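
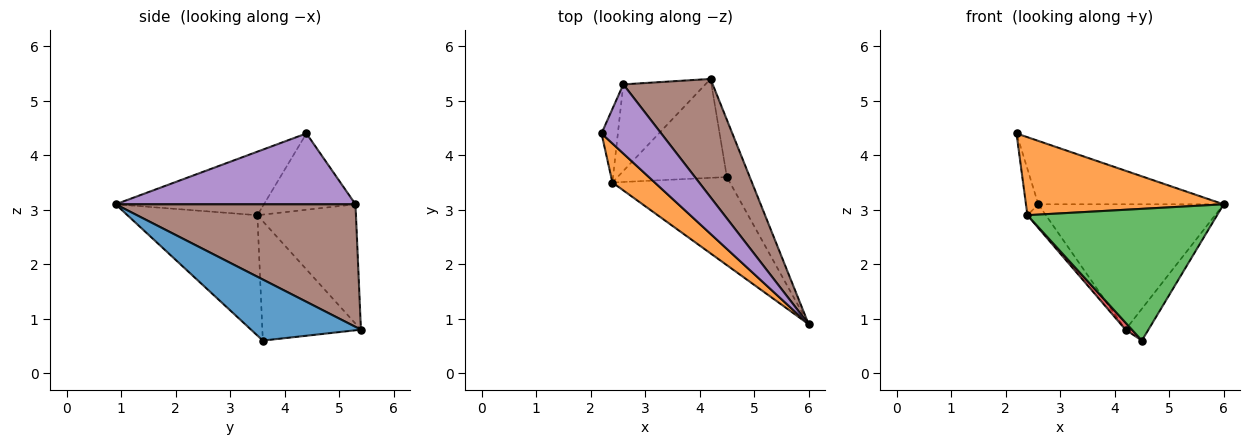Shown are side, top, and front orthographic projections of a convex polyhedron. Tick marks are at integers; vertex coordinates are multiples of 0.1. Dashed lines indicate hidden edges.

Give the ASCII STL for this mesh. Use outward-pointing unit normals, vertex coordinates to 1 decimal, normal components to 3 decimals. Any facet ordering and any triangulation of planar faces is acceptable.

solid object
 facet normal 0.919 0.191 -0.345
  outer loop
   vertex 4.5 3.6 0.6
   vertex 4.2 5.4 0.8
   vertex 6.0 0.9 3.1
  endloop
 endfacet
 facet normal -0.557 -0.743 0.371
  outer loop
   vertex 2.4 3.5 2.9
   vertex 6.0 0.9 3.1
   vertex 2.2 4.4 4.4
  endloop
 endfacet
 facet normal -0.495 -0.722 -0.483
  outer loop
   vertex 2.4 3.5 2.9
   vertex 4.5 3.6 0.6
   vertex 6.0 0.9 3.1
  endloop
 endfacet
 facet normal -0.737 -0.048 -0.675
  outer loop
   vertex 2.4 3.5 2.9
   vertex 4.2 5.4 0.8
   vertex 4.5 3.6 0.6
  endloop
 endfacet
 facet normal 0.658 0.509 0.555
  outer loop
   vertex 2.6 5.3 3.1
   vertex 2.2 4.4 4.4
   vertex 6.0 0.9 3.1
  endloop
 endfacet
 facet normal 0.685 0.530 0.500
  outer loop
   vertex 2.6 5.3 3.1
   vertex 6.0 0.9 3.1
   vertex 4.2 5.4 0.8
  endloop
 endfacet
 facet normal -0.969 0.131 -0.208
  outer loop
   vertex 2.6 5.3 3.1
   vertex 2.4 3.5 2.9
   vertex 2.2 4.4 4.4
  endloop
 endfacet
 facet normal -0.814 0.153 -0.560
  outer loop
   vertex 2.6 5.3 3.1
   vertex 4.2 5.4 0.8
   vertex 2.4 3.5 2.9
  endloop
 endfacet
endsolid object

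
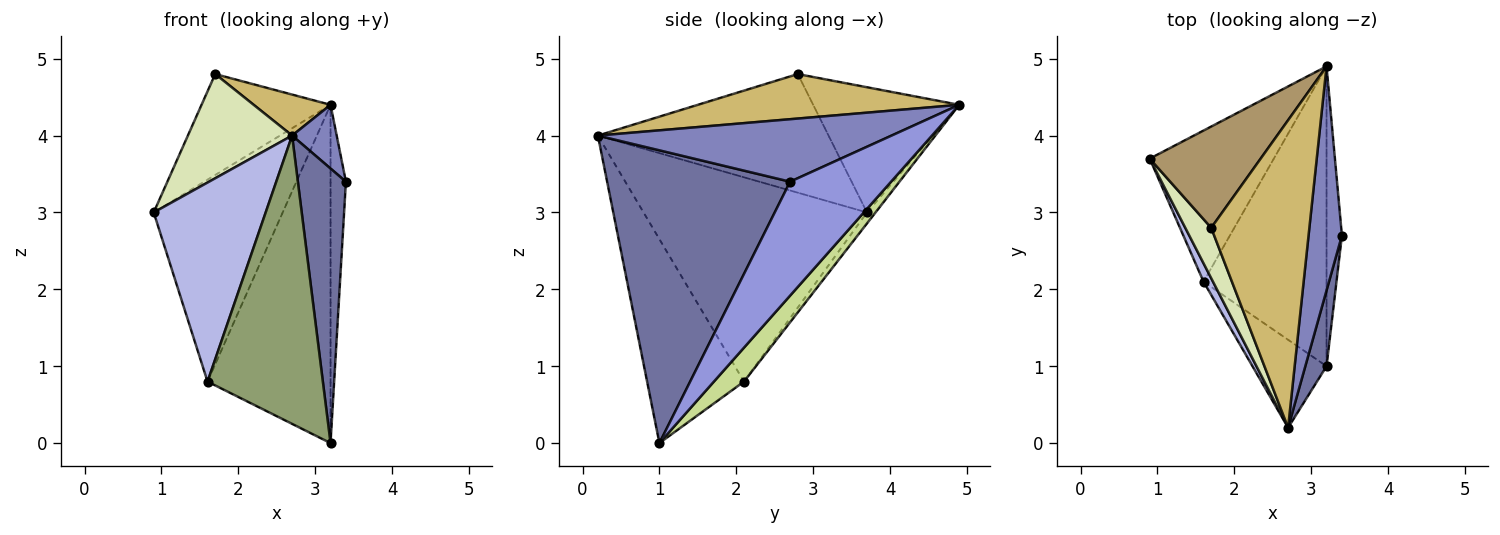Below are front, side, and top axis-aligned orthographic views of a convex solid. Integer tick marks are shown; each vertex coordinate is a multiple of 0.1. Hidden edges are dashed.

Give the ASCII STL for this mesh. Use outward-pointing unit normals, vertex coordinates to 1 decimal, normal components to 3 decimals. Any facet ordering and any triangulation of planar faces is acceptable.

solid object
 facet normal 0.965 -0.253 0.070
  outer loop
   vertex 3.2 1.0 0.0
   vertex 3.4 2.7 3.4
   vertex 2.7 0.2 4.0
  endloop
 endfacet
 facet normal 0.874 -0.133 0.467
  outer loop
   vertex 3.2 4.9 4.4
   vertex 2.7 0.2 4.0
   vertex 3.4 2.7 3.4
  endloop
 endfacet
 facet normal 0.980 0.149 -0.132
  outer loop
   vertex 3.2 4.9 4.4
   vertex 3.4 2.7 3.4
   vertex 3.2 1.0 0.0
  endloop
 endfacet
 facet normal -0.893 -0.448 0.041
  outer loop
   vertex 1.6 2.1 0.8
   vertex 2.7 0.2 4.0
   vertex 0.9 3.7 3.0
  endloop
 endfacet
 facet normal -0.626 -0.746 -0.227
  outer loop
   vertex 1.6 2.1 0.8
   vertex 3.2 1.0 0.0
   vertex 2.7 0.2 4.0
  endloop
 endfacet
 facet normal -0.053 0.800 -0.598
  outer loop
   vertex 1.6 2.1 0.8
   vertex 0.9 3.7 3.0
   vertex 3.2 4.9 4.4
  endloop
 endfacet
 facet normal 0.180 0.736 -0.652
  outer loop
   vertex 1.6 2.1 0.8
   vertex 3.2 4.9 4.4
   vertex 3.2 1.0 0.0
  endloop
 endfacet
 facet normal -0.894 -0.404 0.195
  outer loop
   vertex 1.7 2.8 4.8
   vertex 0.9 3.7 3.0
   vertex 2.7 0.2 4.0
  endloop
 endfacet
 facet normal -0.624 0.551 0.553
  outer loop
   vertex 1.7 2.8 4.8
   vertex 3.2 4.9 4.4
   vertex 0.9 3.7 3.0
  endloop
 endfacet
 facet normal 0.410 -0.121 0.904
  outer loop
   vertex 1.7 2.8 4.8
   vertex 2.7 0.2 4.0
   vertex 3.2 4.9 4.4
  endloop
 endfacet
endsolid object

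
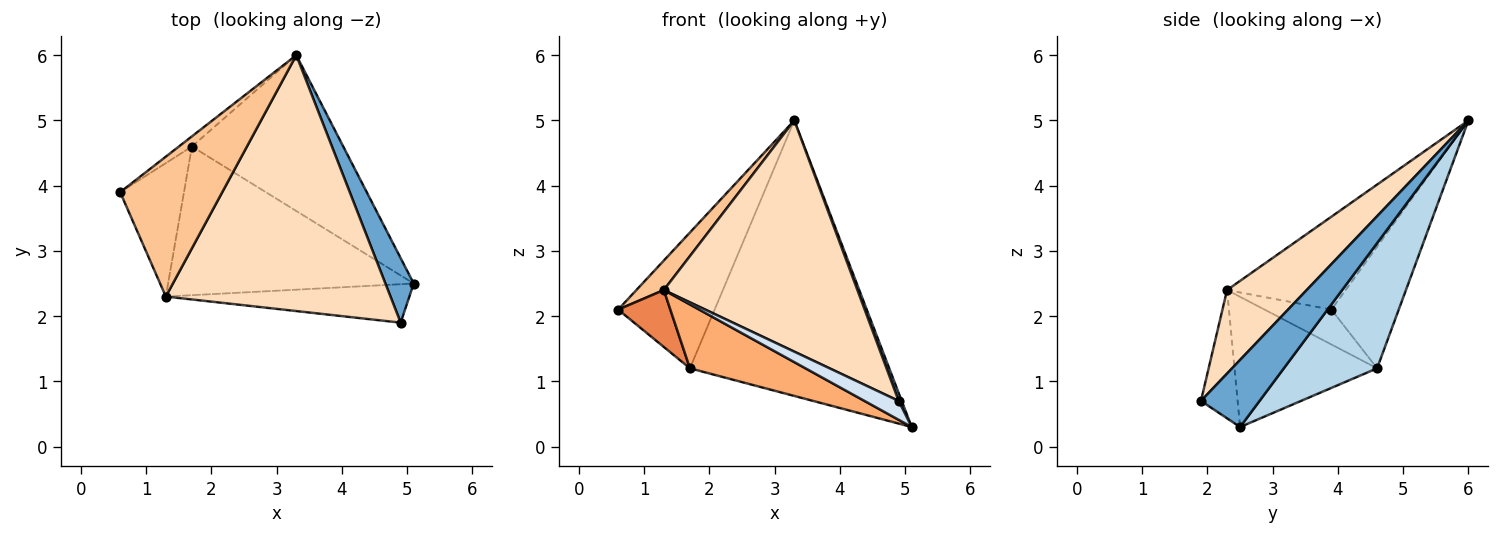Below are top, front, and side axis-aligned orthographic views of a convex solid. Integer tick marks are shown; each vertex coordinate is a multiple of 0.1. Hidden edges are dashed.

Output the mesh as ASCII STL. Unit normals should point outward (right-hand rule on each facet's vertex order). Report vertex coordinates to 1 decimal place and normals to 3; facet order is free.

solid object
 facet normal 0.920 -0.048 0.388
  outer loop
   vertex 4.9 1.9 0.7
   vertex 5.1 2.5 0.3
   vertex 3.3 6.0 5.0
  endloop
 endfacet
 facet normal -0.571 0.819 -0.061
  outer loop
   vertex 1.7 4.6 1.2
   vertex 0.6 3.9 2.1
   vertex 3.3 6.0 5.0
  endloop
 endfacet
 facet normal 0.377 0.806 -0.456
  outer loop
   vertex 1.7 4.6 1.2
   vertex 3.3 6.0 5.0
   vertex 5.1 2.5 0.3
  endloop
 endfacet
 facet normal -0.427 -0.398 -0.811
  outer loop
   vertex 1.3 2.3 2.4
   vertex 5.1 2.5 0.3
   vertex 4.9 1.9 0.7
  endloop
 endfacet
 facet normal -0.449 -0.351 -0.822
  outer loop
   vertex 1.3 2.3 2.4
   vertex 0.6 3.9 2.1
   vertex 1.7 4.6 1.2
  endloop
 endfacet
 facet normal -0.438 -0.355 -0.826
  outer loop
   vertex 1.3 2.3 2.4
   vertex 1.7 4.6 1.2
   vertex 5.1 2.5 0.3
  endloop
 endfacet
 facet normal -0.665 -0.154 0.731
  outer loop
   vertex 1.3 2.3 2.4
   vertex 3.3 6.0 5.0
   vertex 0.6 3.9 2.1
  endloop
 endfacet
 facet normal 0.266 -0.646 0.715
  outer loop
   vertex 1.3 2.3 2.4
   vertex 4.9 1.9 0.7
   vertex 3.3 6.0 5.0
  endloop
 endfacet
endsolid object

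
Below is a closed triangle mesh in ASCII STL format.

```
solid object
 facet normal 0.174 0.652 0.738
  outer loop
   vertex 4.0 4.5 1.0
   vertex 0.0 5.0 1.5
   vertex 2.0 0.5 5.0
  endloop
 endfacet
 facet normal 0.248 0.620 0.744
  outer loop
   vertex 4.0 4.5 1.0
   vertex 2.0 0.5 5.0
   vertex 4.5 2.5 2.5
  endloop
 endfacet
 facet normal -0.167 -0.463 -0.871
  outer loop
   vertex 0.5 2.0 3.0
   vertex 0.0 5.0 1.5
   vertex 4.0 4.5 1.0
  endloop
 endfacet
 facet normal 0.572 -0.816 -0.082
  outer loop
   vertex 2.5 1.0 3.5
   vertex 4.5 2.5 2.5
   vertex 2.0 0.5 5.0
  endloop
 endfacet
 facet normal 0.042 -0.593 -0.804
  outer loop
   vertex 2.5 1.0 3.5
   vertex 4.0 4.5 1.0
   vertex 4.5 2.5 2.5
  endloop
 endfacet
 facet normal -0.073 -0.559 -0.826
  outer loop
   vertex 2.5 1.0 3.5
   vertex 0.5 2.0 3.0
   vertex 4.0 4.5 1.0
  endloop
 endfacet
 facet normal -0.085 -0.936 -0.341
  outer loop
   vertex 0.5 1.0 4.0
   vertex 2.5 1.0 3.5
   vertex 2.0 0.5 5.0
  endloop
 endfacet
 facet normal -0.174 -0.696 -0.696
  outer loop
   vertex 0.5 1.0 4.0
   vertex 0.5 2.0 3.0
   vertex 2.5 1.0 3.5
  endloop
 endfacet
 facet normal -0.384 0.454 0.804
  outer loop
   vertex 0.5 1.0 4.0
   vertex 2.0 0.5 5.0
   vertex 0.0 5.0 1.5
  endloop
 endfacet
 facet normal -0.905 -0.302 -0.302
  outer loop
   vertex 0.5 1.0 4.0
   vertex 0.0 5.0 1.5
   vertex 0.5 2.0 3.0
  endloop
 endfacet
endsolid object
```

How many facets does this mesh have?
10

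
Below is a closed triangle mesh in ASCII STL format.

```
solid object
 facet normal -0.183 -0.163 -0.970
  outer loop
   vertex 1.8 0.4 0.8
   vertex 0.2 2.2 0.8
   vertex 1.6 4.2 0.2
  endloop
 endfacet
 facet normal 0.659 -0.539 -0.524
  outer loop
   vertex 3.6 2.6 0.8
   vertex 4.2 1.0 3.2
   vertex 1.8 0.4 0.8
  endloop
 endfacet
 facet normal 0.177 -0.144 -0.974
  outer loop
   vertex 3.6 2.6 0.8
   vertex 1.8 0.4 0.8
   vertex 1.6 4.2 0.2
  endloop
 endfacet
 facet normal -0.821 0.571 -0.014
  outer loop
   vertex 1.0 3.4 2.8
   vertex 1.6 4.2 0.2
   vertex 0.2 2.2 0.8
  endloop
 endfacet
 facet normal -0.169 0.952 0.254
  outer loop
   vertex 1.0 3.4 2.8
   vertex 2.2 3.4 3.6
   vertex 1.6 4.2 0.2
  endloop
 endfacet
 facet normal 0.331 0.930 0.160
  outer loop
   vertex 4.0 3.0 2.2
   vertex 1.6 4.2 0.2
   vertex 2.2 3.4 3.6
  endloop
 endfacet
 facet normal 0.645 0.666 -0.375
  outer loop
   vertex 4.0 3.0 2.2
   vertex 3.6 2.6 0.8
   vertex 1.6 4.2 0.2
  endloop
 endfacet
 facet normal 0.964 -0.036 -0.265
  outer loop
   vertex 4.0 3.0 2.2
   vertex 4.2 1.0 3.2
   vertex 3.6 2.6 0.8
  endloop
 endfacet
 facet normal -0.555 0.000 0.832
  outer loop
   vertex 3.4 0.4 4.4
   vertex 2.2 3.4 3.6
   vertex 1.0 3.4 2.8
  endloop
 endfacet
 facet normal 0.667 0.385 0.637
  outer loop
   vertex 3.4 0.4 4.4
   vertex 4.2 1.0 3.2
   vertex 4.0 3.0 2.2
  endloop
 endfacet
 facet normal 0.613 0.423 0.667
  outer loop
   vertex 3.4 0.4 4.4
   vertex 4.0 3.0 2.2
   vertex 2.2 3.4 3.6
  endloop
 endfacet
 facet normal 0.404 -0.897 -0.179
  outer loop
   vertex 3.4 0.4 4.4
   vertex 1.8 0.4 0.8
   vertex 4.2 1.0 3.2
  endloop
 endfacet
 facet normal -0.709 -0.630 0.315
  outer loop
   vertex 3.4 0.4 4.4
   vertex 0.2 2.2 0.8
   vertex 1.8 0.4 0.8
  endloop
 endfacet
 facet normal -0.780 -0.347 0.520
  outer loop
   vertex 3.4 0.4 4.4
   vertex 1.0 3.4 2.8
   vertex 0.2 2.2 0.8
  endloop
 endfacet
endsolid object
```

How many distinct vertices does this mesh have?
9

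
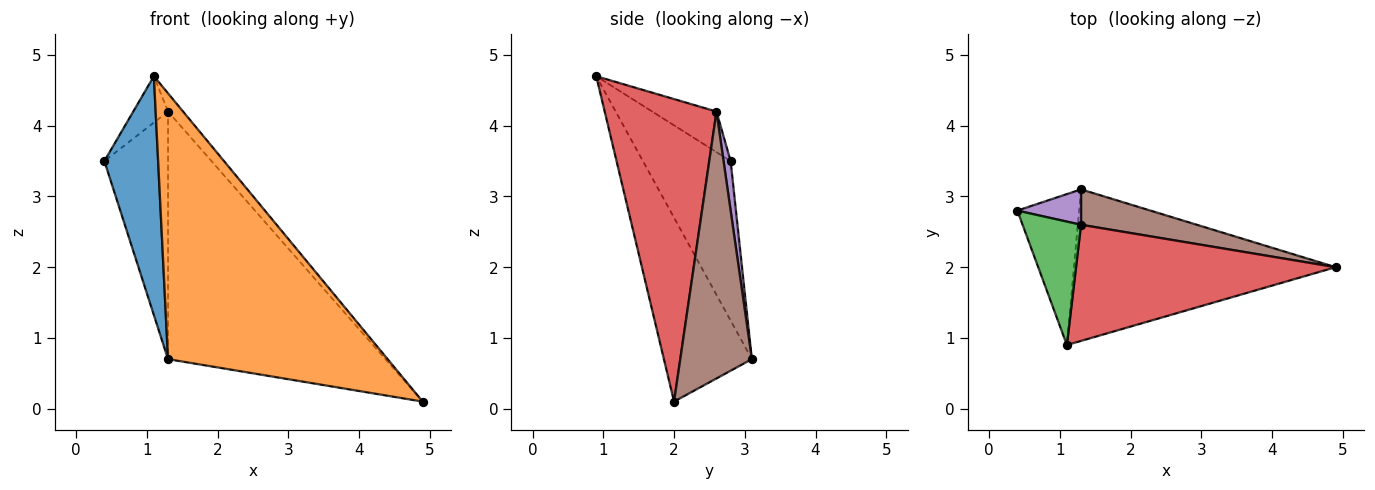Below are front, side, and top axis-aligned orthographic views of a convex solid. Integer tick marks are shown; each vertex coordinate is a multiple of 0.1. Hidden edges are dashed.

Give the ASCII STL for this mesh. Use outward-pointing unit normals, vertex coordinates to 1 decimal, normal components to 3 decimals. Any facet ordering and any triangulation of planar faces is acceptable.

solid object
 facet normal -0.810 -0.496 -0.313
  outer loop
   vertex 1.3 3.1 0.7
   vertex 1.1 0.9 4.7
   vertex 0.4 2.8 3.5
  endloop
 endfacet
 facet normal -0.329 -0.821 -0.468
  outer loop
   vertex 1.3 3.1 0.7
   vertex 4.9 2.0 0.1
   vertex 1.1 0.9 4.7
  endloop
 endfacet
 facet normal -0.545 0.295 0.785
  outer loop
   vertex 1.3 2.6 4.2
   vertex 0.4 2.8 3.5
   vertex 1.1 0.9 4.7
  endloop
 endfacet
 facet normal 0.755 0.102 0.648
  outer loop
   vertex 1.3 2.6 4.2
   vertex 1.1 0.9 4.7
   vertex 4.9 2.0 0.1
  endloop
 endfacet
 facet normal 0.109 0.984 0.141
  outer loop
   vertex 1.3 2.6 4.2
   vertex 1.3 3.1 0.7
   vertex 0.4 2.8 3.5
  endloop
 endfacet
 facet normal 0.310 0.941 0.134
  outer loop
   vertex 1.3 2.6 4.2
   vertex 4.9 2.0 0.1
   vertex 1.3 3.1 0.7
  endloop
 endfacet
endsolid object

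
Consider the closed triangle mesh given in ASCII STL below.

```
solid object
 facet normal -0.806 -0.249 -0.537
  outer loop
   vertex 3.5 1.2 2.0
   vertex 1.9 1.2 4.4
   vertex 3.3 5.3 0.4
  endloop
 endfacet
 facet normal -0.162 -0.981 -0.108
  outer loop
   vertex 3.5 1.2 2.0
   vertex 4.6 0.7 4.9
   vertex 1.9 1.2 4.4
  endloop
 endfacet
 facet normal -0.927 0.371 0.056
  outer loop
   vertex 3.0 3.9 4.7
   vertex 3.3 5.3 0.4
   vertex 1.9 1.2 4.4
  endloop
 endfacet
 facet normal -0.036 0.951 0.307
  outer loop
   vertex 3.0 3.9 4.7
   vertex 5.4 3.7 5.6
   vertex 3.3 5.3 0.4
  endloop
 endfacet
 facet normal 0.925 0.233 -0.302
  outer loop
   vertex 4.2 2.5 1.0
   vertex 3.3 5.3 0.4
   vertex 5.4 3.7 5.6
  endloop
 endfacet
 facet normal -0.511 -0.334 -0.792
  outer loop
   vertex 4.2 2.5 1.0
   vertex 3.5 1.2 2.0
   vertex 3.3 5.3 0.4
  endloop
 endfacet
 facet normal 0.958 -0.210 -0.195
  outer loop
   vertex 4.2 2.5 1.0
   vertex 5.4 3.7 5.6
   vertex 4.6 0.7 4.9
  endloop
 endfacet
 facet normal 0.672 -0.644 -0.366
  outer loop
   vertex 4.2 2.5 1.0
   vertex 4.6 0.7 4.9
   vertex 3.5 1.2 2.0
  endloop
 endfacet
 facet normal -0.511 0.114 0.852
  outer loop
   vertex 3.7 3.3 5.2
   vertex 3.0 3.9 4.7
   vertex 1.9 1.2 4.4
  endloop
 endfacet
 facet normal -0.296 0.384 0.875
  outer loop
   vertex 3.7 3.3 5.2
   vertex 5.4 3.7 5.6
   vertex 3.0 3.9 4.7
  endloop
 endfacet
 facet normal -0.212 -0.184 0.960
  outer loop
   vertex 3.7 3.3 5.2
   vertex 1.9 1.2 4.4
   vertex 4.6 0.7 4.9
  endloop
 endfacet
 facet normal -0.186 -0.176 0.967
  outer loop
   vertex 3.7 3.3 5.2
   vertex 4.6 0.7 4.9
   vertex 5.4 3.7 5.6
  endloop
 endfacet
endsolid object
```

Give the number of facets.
12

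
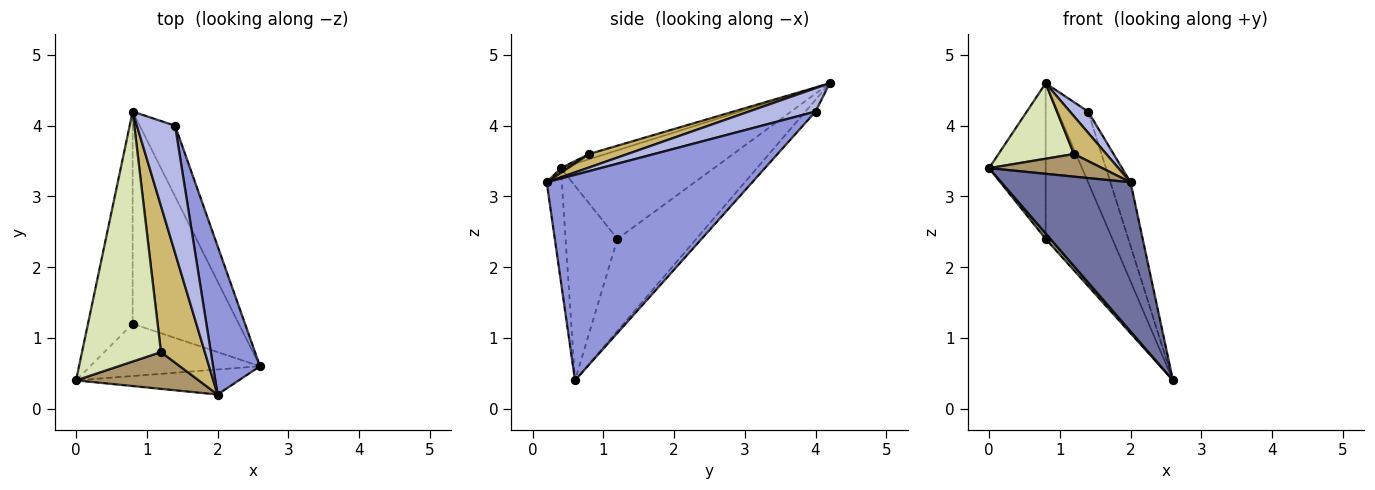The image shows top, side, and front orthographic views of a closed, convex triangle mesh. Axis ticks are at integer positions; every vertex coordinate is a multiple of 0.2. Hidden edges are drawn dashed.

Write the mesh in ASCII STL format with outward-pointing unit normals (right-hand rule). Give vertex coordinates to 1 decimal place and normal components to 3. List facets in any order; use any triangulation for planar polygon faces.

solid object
 facet normal -0.114 -0.980 -0.164
  outer loop
   vertex 2.0 0.2 3.2
   vertex 0.0 0.4 3.4
   vertex 2.6 0.6 0.4
  endloop
 endfacet
 facet normal -0.229 0.688 -0.688
  outer loop
   vertex 1.4 4.0 4.2
   vertex 2.6 0.6 0.4
   vertex 0.8 4.2 4.6
  endloop
 endfacet
 facet normal 0.971 0.095 0.222
  outer loop
   vertex 1.4 4.0 4.2
   vertex 2.0 0.2 3.2
   vertex 2.6 0.6 0.4
  endloop
 endfacet
 facet normal 0.516 -0.141 0.845
  outer loop
   vertex 1.4 4.0 4.2
   vertex 0.8 4.2 4.6
   vertex 2.0 0.2 3.2
  endloop
 endfacet
 facet normal -0.752 -0.068 -0.656
  outer loop
   vertex 0.8 1.2 2.4
   vertex 2.6 0.6 0.4
   vertex 0.0 0.4 3.4
  endloop
 endfacet
 facet normal -0.848 0.314 -0.428
  outer loop
   vertex 0.8 1.2 2.4
   vertex 0.0 0.4 3.4
   vertex 0.8 4.2 4.6
  endloop
 endfacet
 facet normal -0.573 0.485 -0.661
  outer loop
   vertex 0.8 1.2 2.4
   vertex 0.8 4.2 4.6
   vertex 2.6 0.6 0.4
  endloop
 endfacet
 facet normal -0.063 -0.288 0.955
  outer loop
   vertex 1.2 0.8 3.6
   vertex 0.8 4.2 4.6
   vertex 0.0 0.4 3.4
  endloop
 endfacet
 facet normal 0.033 -0.524 0.851
  outer loop
   vertex 1.2 0.8 3.6
   vertex 0.0 0.4 3.4
   vertex 2.0 0.2 3.2
  endloop
 endfacet
 facet normal 0.284 -0.240 0.928
  outer loop
   vertex 1.2 0.8 3.6
   vertex 2.0 0.2 3.2
   vertex 0.8 4.2 4.6
  endloop
 endfacet
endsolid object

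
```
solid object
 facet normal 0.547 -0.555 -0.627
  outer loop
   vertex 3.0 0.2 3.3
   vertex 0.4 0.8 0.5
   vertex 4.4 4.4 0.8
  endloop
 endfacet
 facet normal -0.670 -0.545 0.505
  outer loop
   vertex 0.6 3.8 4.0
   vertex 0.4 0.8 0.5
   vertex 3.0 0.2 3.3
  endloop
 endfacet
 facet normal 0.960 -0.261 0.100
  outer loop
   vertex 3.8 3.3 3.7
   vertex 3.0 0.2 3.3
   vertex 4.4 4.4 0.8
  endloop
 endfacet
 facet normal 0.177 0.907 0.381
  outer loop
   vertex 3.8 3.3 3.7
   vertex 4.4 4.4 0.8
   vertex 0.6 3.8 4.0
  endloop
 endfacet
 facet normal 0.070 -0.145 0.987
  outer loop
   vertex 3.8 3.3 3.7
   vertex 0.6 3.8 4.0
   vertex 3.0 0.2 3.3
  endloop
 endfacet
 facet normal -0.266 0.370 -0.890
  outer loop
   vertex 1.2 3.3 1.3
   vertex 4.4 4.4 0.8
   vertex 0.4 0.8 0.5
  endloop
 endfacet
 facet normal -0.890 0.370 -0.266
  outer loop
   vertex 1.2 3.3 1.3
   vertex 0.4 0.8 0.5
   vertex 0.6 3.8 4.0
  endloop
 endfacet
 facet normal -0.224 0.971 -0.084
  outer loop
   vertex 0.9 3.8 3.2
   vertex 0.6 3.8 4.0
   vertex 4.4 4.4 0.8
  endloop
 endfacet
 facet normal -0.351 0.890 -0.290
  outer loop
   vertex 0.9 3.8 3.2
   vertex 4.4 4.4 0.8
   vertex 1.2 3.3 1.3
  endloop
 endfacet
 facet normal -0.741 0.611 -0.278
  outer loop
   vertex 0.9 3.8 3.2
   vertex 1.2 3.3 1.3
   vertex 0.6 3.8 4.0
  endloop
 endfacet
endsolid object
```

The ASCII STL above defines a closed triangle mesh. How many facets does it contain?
10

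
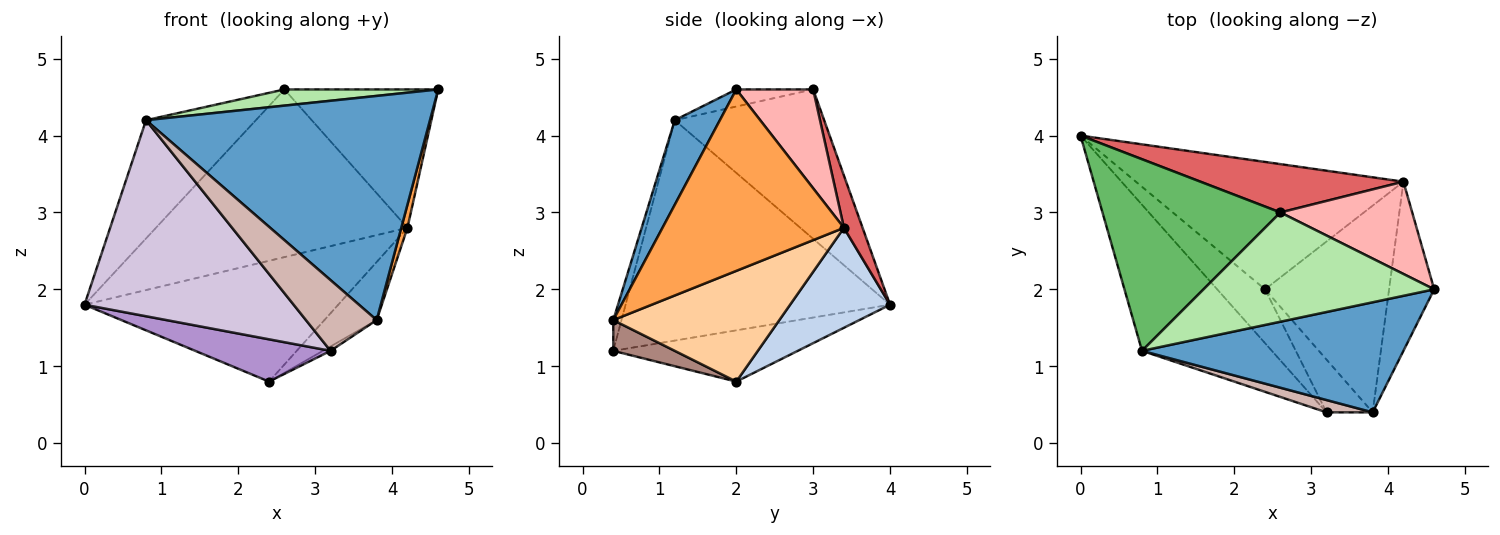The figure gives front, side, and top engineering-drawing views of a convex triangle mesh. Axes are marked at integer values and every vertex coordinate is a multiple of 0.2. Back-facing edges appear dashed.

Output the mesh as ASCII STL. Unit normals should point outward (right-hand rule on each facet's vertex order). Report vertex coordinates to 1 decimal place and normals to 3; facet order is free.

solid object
 facet normal 0.141 -0.889 0.436
  outer loop
   vertex 0.8 1.2 4.2
   vertex 3.8 0.4 1.6
   vertex 4.6 2.0 4.6
  endloop
 endfacet
 facet normal 0.262 0.664 -0.700
  outer loop
   vertex 4.2 3.4 2.8
   vertex 2.4 2.0 0.8
   vertex 0.0 4.0 1.8
  endloop
 endfacet
 facet normal 0.970 -0.033 -0.241
  outer loop
   vertex 4.2 3.4 2.8
   vertex 4.6 2.0 4.6
   vertex 3.8 0.4 1.6
  endloop
 endfacet
 facet normal 0.652 0.205 -0.730
  outer loop
   vertex 4.2 3.4 2.8
   vertex 3.8 0.4 1.6
   vertex 2.4 2.0 0.8
  endloop
 endfacet
 facet normal -0.581 0.427 0.692
  outer loop
   vertex 2.6 3.0 4.6
   vertex 0.0 4.0 1.8
   vertex 0.8 1.2 4.2
  endloop
 endfacet
 facet normal -0.073 -0.146 0.987
  outer loop
   vertex 2.6 3.0 4.6
   vertex 0.8 1.2 4.2
   vertex 4.6 2.0 4.6
  endloop
 endfacet
 facet normal 0.071 0.958 0.276
  outer loop
   vertex 2.6 3.0 4.6
   vertex 4.2 3.4 2.8
   vertex 0.0 4.0 1.8
  endloop
 endfacet
 facet normal 0.384 0.768 0.512
  outer loop
   vertex 2.6 3.0 4.6
   vertex 4.6 2.0 4.6
   vertex 4.2 3.4 2.8
  endloop
 endfacet
 facet normal -0.644 -0.472 -0.601
  outer loop
   vertex 3.2 0.4 1.2
   vertex 0.0 4.0 1.8
   vertex 2.4 2.0 0.8
  endloop
 endfacet
 facet normal -0.712 -0.563 -0.420
  outer loop
   vertex 3.2 0.4 1.2
   vertex 0.8 1.2 4.2
   vertex 0.0 4.0 1.8
  endloop
 endfacet
 facet normal 0.553 0.069 -0.830
  outer loop
   vertex 3.2 0.4 1.2
   vertex 2.4 2.0 0.8
   vertex 3.8 0.4 1.6
  endloop
 endfacet
 facet normal -0.113 -0.979 0.170
  outer loop
   vertex 3.2 0.4 1.2
   vertex 3.8 0.4 1.6
   vertex 0.8 1.2 4.2
  endloop
 endfacet
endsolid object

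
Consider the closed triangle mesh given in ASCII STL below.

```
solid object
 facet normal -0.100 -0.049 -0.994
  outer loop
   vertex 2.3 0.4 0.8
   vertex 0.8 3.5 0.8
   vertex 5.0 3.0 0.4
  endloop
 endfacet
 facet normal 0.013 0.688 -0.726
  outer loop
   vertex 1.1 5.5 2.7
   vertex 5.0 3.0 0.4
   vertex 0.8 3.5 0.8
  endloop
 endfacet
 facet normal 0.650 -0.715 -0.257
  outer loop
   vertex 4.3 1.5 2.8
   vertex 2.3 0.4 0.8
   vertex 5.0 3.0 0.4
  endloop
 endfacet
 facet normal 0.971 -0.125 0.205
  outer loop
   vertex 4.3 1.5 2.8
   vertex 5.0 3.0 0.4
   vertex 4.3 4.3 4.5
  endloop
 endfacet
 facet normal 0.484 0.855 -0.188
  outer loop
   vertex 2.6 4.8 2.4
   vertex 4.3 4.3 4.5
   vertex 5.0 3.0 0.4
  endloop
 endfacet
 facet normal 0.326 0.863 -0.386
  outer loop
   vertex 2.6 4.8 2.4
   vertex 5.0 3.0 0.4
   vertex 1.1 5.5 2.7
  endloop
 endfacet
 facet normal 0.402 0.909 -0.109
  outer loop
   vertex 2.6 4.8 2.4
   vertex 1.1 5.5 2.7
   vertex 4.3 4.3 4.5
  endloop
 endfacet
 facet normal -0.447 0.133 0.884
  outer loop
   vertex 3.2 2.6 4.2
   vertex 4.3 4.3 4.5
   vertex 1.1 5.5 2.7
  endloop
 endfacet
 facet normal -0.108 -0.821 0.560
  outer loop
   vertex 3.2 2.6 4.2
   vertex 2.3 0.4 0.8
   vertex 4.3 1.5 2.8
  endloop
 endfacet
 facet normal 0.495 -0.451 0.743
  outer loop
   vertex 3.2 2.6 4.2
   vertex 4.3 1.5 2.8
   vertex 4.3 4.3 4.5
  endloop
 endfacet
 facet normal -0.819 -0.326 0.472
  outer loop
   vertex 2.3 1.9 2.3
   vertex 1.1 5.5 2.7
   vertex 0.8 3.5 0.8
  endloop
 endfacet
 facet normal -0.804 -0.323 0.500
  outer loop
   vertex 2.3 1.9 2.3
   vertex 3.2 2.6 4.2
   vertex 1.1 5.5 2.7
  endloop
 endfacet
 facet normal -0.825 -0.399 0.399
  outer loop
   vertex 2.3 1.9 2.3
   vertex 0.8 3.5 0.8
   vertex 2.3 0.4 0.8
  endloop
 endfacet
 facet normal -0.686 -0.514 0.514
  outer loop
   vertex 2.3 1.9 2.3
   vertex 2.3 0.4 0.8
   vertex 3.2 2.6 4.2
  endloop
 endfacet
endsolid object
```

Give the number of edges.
21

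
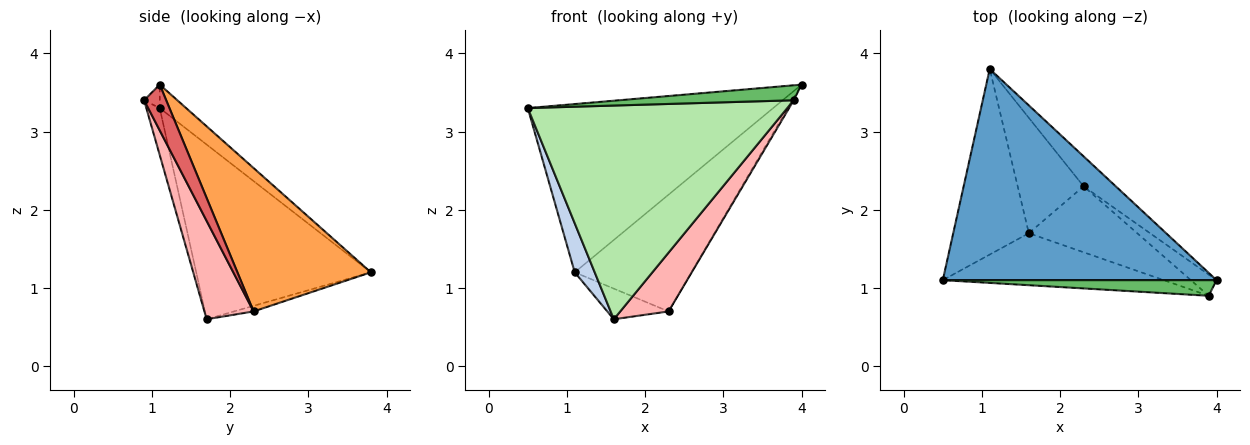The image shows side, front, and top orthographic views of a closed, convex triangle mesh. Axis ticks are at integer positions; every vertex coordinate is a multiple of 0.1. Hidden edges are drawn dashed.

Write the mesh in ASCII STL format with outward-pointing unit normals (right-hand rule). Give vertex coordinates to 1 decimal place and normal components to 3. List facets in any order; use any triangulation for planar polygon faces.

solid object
 facet normal -0.067 0.622 0.780
  outer loop
   vertex 1.1 3.8 1.2
   vertex 0.5 1.1 3.3
   vertex 4.0 1.1 3.6
  endloop
 endfacet
 facet normal -0.913 -0.104 -0.395
  outer loop
   vertex 1.6 1.7 0.6
   vertex 0.5 1.1 3.3
   vertex 1.1 3.8 1.2
  endloop
 endfacet
 facet normal 0.742 0.649 -0.166
  outer loop
   vertex 2.3 2.3 0.7
   vertex 1.1 3.8 1.2
   vertex 4.0 1.1 3.6
  endloop
 endfacet
 facet normal -0.082 0.256 -0.963
  outer loop
   vertex 2.3 2.3 0.7
   vertex 1.6 1.7 0.6
   vertex 1.1 3.8 1.2
  endloop
 endfacet
 facet normal -0.062 -0.690 0.721
  outer loop
   vertex 3.9 0.9 3.4
   vertex 4.0 1.1 3.6
   vertex 0.5 1.1 3.3
  endloop
 endfacet
 facet normal -0.050 -0.970 -0.236
  outer loop
   vertex 3.9 0.9 3.4
   vertex 0.5 1.1 3.3
   vertex 1.6 1.7 0.6
  endloop
 endfacet
 facet normal 0.871 0.053 -0.489
  outer loop
   vertex 3.9 0.9 3.4
   vertex 2.3 2.3 0.7
   vertex 4.0 1.1 3.6
  endloop
 endfacet
 facet normal 0.561 -0.551 -0.618
  outer loop
   vertex 3.9 0.9 3.4
   vertex 1.6 1.7 0.6
   vertex 2.3 2.3 0.7
  endloop
 endfacet
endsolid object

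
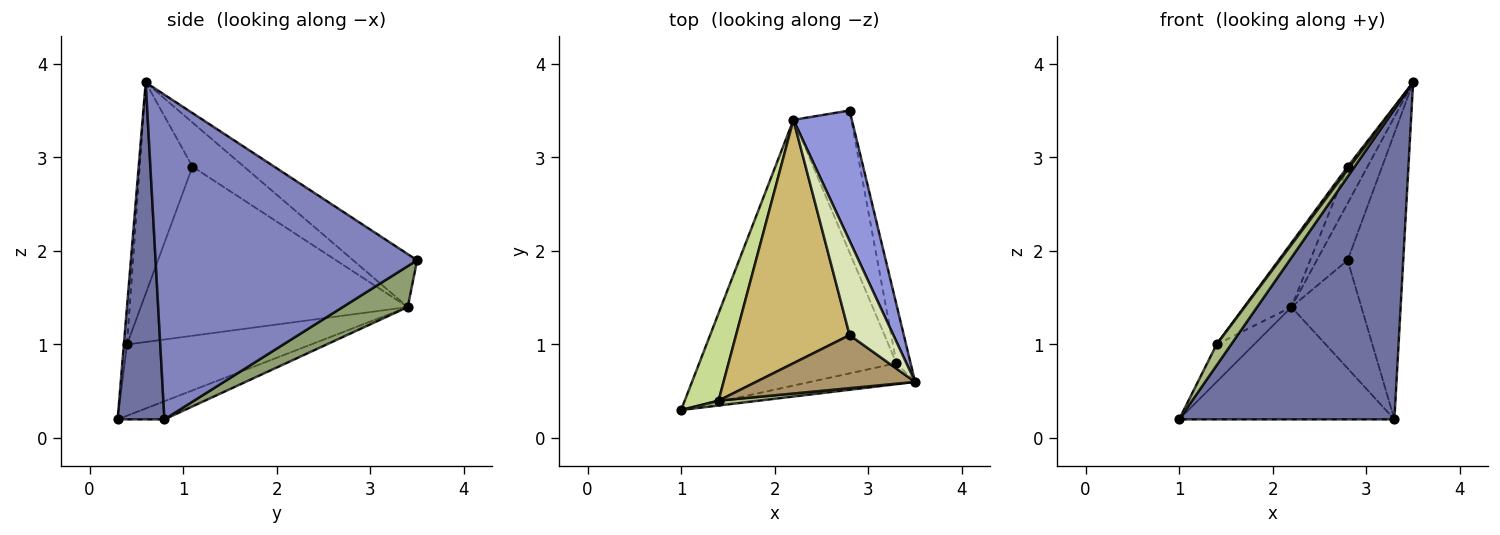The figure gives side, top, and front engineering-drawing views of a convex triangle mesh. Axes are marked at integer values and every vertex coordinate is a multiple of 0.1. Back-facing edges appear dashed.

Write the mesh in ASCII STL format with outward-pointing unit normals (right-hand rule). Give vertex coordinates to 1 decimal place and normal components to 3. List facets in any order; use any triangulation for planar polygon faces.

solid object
 facet normal 0.212 -0.975 -0.066
  outer loop
   vertex 3.3 0.8 0.2
   vertex 3.5 0.6 3.8
   vertex 1.0 0.3 0.2
  endloop
 endfacet
 facet normal 0.977 0.208 -0.043
  outer loop
   vertex 3.3 0.8 0.2
   vertex 2.8 3.5 1.9
   vertex 3.5 0.6 3.8
  endloop
 endfacet
 facet normal -0.639 0.308 0.705
  outer loop
   vertex 2.2 3.4 1.4
   vertex 3.5 0.6 3.8
   vertex 2.8 3.5 1.9
  endloop
 endfacet
 facet normal -0.084 0.388 -0.918
  outer loop
   vertex 2.2 3.4 1.4
   vertex 3.3 0.8 0.2
   vertex 1.0 0.3 0.2
  endloop
 endfacet
 facet normal 0.490 0.528 -0.694
  outer loop
   vertex 2.2 3.4 1.4
   vertex 2.8 3.5 1.9
   vertex 3.3 0.8 0.2
  endloop
 endfacet
 facet normal -0.204 -0.954 0.221
  outer loop
   vertex 1.4 0.4 1.0
   vertex 1.0 0.3 0.2
   vertex 3.5 0.6 3.8
  endloop
 endfacet
 facet normal -0.889 0.181 0.422
  outer loop
   vertex 1.4 0.4 1.0
   vertex 2.2 3.4 1.4
   vertex 1.0 0.3 0.2
  endloop
 endfacet
 facet normal -0.685 0.264 0.679
  outer loop
   vertex 2.8 1.1 2.9
   vertex 3.5 0.6 3.8
   vertex 2.2 3.4 1.4
  endloop
 endfacet
 facet normal -0.798 -0.035 0.601
  outer loop
   vertex 2.8 1.1 2.9
   vertex 1.4 0.4 1.0
   vertex 3.5 0.6 3.8
  endloop
 endfacet
 facet normal -0.821 0.145 0.552
  outer loop
   vertex 2.8 1.1 2.9
   vertex 2.2 3.4 1.4
   vertex 1.4 0.4 1.0
  endloop
 endfacet
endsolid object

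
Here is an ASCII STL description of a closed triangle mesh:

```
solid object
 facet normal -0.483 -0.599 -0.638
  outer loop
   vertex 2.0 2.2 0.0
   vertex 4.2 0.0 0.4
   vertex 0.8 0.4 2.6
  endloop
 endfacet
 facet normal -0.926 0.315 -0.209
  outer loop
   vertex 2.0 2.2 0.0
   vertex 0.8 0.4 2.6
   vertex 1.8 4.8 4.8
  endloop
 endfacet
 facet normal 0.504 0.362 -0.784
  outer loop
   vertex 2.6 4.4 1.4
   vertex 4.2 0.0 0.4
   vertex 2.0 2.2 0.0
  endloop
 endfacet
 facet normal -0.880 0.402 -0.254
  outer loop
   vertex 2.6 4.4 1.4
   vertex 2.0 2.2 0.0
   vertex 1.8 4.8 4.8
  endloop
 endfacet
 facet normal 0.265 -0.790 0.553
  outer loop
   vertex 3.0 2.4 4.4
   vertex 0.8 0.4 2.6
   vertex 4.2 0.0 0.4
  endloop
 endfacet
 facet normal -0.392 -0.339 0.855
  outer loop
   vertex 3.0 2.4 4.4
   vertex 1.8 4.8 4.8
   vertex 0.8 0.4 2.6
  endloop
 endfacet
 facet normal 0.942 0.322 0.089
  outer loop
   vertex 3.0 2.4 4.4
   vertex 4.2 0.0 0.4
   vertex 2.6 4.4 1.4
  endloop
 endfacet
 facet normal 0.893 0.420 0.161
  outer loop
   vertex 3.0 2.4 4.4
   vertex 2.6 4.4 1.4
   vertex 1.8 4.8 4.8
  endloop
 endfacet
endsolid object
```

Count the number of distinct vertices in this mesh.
6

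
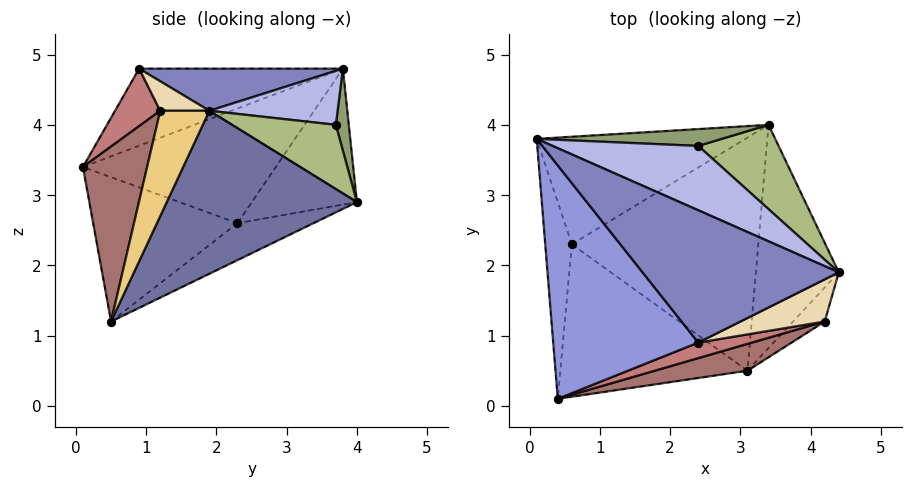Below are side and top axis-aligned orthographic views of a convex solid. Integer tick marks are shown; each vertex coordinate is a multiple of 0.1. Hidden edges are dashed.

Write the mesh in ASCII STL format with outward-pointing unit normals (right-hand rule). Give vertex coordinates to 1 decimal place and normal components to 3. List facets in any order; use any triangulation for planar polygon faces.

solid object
 facet normal 0.882 0.142 -0.449
  outer loop
   vertex 3.4 4.0 2.9
   vertex 4.4 1.9 4.2
   vertex 3.1 0.5 1.2
  endloop
 endfacet
 facet normal 0.207 0.164 0.964
  outer loop
   vertex 2.4 0.9 4.8
   vertex 4.4 1.9 4.2
   vertex 0.1 3.8 4.8
  endloop
 endfacet
 facet normal -0.440 -0.349 0.828
  outer loop
   vertex 2.4 0.9 4.8
   vertex 0.1 3.8 4.8
   vertex 0.4 0.1 3.4
  endloop
 endfacet
 facet normal 0.312 0.440 0.842
  outer loop
   vertex 2.4 3.7 4.0
   vertex 0.1 3.8 4.8
   vertex 4.4 1.9 4.2
  endloop
 endfacet
 facet normal 0.181 0.895 0.409
  outer loop
   vertex 2.4 3.7 4.0
   vertex 3.4 4.0 2.9
   vertex 0.1 3.8 4.8
  endloop
 endfacet
 facet normal 0.492 0.615 0.615
  outer loop
   vertex 2.4 3.7 4.0
   vertex 4.4 1.9 4.2
   vertex 3.4 4.0 2.9
  endloop
 endfacet
 facet normal -0.377 0.723 -0.579
  outer loop
   vertex 0.6 2.3 2.6
   vertex 0.1 3.8 4.8
   vertex 3.4 4.0 2.9
  endloop
 endfacet
 facet normal -0.174 0.442 -0.880
  outer loop
   vertex 0.6 2.3 2.6
   vertex 3.4 4.0 2.9
   vertex 3.1 0.5 1.2
  endloop
 endfacet
 facet normal -0.974 0.006 -0.226
  outer loop
   vertex 0.6 2.3 2.6
   vertex 0.4 0.1 3.4
   vertex 0.1 3.8 4.8
  endloop
 endfacet
 facet normal -0.595 -0.226 -0.771
  outer loop
   vertex 0.6 2.3 2.6
   vertex 3.1 0.5 1.2
   vertex 0.4 0.1 3.4
  endloop
 endfacet
 facet normal 0.924 -0.264 -0.277
  outer loop
   vertex 4.2 1.2 4.2
   vertex 3.1 0.5 1.2
   vertex 4.4 1.9 4.2
  endloop
 endfacet
 facet normal 0.329 -0.094 0.940
  outer loop
   vertex 4.2 1.2 4.2
   vertex 4.4 1.9 4.2
   vertex 2.4 0.9 4.8
  endloop
 endfacet
 facet normal 0.250 -0.959 0.132
  outer loop
   vertex 4.2 1.2 4.2
   vertex 0.4 0.1 3.4
   vertex 3.1 0.5 1.2
  endloop
 endfacet
 facet normal 0.230 -0.949 0.214
  outer loop
   vertex 4.2 1.2 4.2
   vertex 2.4 0.9 4.8
   vertex 0.4 0.1 3.4
  endloop
 endfacet
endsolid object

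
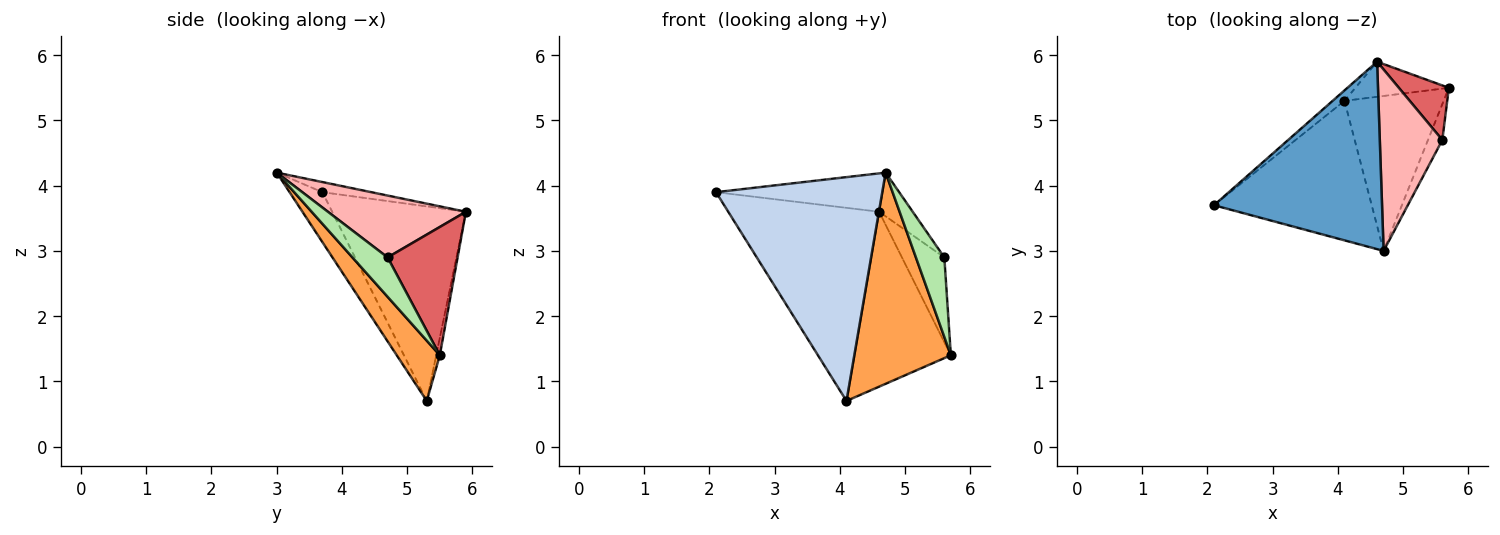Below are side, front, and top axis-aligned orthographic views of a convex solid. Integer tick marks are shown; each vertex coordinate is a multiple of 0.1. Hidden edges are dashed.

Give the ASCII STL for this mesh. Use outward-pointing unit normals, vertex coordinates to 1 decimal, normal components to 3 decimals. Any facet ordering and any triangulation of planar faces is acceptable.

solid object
 facet normal -0.059 0.200 0.978
  outer loop
   vertex 4.6 5.9 3.6
   vertex 2.1 3.7 3.9
   vertex 4.7 3.0 4.2
  endloop
 endfacet
 facet normal -0.165 -0.837 -0.522
  outer loop
   vertex 4.1 5.3 0.7
   vertex 4.7 3.0 4.2
   vertex 2.1 3.7 3.9
  endloop
 endfacet
 facet normal 0.338 -0.759 -0.557
  outer loop
   vertex 4.1 5.3 0.7
   vertex 5.7 5.5 1.4
   vertex 4.7 3.0 4.2
  endloop
 endfacet
 facet normal -0.663 0.748 -0.040
  outer loop
   vertex 4.1 5.3 0.7
   vertex 2.1 3.7 3.9
   vertex 4.6 5.9 3.6
  endloop
 endfacet
 facet normal -0.037 0.980 -0.196
  outer loop
   vertex 4.1 5.3 0.7
   vertex 4.6 5.9 3.6
   vertex 5.7 5.5 1.4
  endloop
 endfacet
 facet normal 0.748 -0.605 -0.273
  outer loop
   vertex 5.6 4.7 2.9
   vertex 4.7 3.0 4.2
   vertex 5.7 5.5 1.4
  endloop
 endfacet
 facet normal 0.811 0.492 0.316
  outer loop
   vertex 5.6 4.7 2.9
   vertex 5.7 5.5 1.4
   vertex 4.6 5.9 3.6
  endloop
 endfacet
 facet normal 0.693 0.169 0.701
  outer loop
   vertex 5.6 4.7 2.9
   vertex 4.6 5.9 3.6
   vertex 4.7 3.0 4.2
  endloop
 endfacet
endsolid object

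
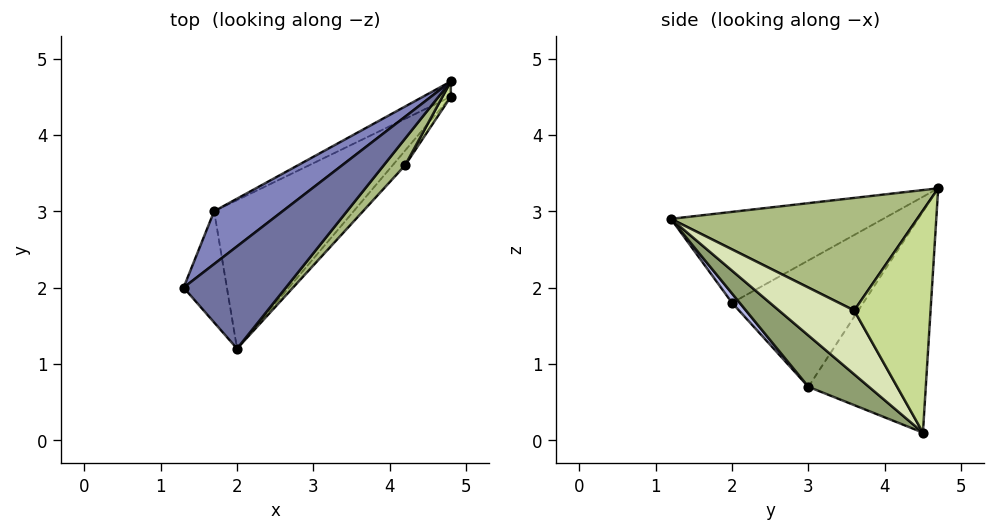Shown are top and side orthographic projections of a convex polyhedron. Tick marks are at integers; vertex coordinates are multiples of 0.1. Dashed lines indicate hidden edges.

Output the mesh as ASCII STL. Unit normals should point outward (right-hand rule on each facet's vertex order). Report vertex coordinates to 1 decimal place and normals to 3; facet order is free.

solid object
 facet normal -0.607 0.407 0.682
  outer loop
   vertex 2.0 1.2 2.9
   vertex 4.8 4.7 3.3
   vertex 1.3 2.0 1.8
  endloop
 endfacet
 facet normal -0.662 0.659 0.358
  outer loop
   vertex 1.7 3.0 0.7
   vertex 1.3 2.0 1.8
   vertex 4.8 4.7 3.3
  endloop
 endfacet
 facet normal -0.444 0.894 -0.056
  outer loop
   vertex 1.7 3.0 0.7
   vertex 4.8 4.7 3.3
   vertex 4.8 4.5 0.1
  endloop
 endfacet
 facet normal 0.138 -0.757 -0.638
  outer loop
   vertex 1.7 3.0 0.7
   vertex 2.0 1.2 2.9
   vertex 1.3 2.0 1.8
  endloop
 endfacet
 facet normal 0.234 -0.737 -0.635
  outer loop
   vertex 1.7 3.0 0.7
   vertex 4.8 4.5 0.1
   vertex 2.0 1.2 2.9
  endloop
 endfacet
 facet normal 0.764 -0.628 0.145
  outer loop
   vertex 4.2 3.6 1.7
   vertex 4.8 4.7 3.3
   vertex 2.0 1.2 2.9
  endloop
 endfacet
 facet normal 0.857 -0.514 0.032
  outer loop
   vertex 4.2 3.6 1.7
   vertex 4.8 4.5 0.1
   vertex 4.8 4.7 3.3
  endloop
 endfacet
 facet normal 0.695 -0.706 -0.136
  outer loop
   vertex 4.2 3.6 1.7
   vertex 2.0 1.2 2.9
   vertex 4.8 4.5 0.1
  endloop
 endfacet
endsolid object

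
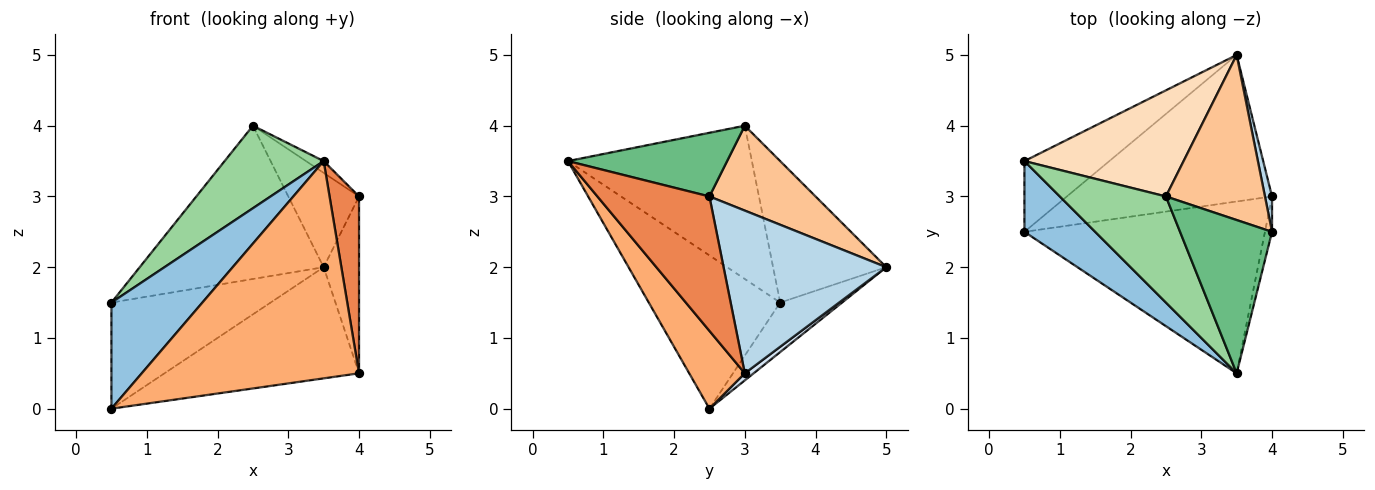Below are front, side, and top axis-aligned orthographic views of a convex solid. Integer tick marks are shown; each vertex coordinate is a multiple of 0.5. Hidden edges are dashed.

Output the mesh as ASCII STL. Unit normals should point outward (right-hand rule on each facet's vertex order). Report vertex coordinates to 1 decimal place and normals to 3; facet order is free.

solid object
 facet normal -0.308 0.792 -0.528
  outer loop
   vertex 0.5 2.5 0.0
   vertex 0.5 3.5 1.5
   vertex 3.5 5.0 2.0
  endloop
 endfacet
 facet normal -0.769 -0.532 0.355
  outer loop
   vertex 3.5 0.5 3.5
   vertex 0.5 3.5 1.5
   vertex 0.5 2.5 0.0
  endloop
 endfacet
 facet normal 0.976 0.212 0.042
  outer loop
   vertex 4.0 3.0 0.5
   vertex 3.5 5.0 2.0
   vertex 4.0 2.5 3.0
  endloop
 endfacet
 facet normal 0.027 0.604 -0.796
  outer loop
   vertex 4.0 3.0 0.5
   vertex 0.5 2.5 0.0
   vertex 3.5 5.0 2.0
  endloop
 endfacet
 facet normal 0.966 -0.254 -0.051
  outer loop
   vertex 4.0 3.0 0.5
   vertex 4.0 2.5 3.0
   vertex 3.5 0.5 3.5
  endloop
 endfacet
 facet normal 0.197 -0.769 -0.608
  outer loop
   vertex 4.0 3.0 0.5
   vertex 3.5 0.5 3.5
   vertex 0.5 2.5 0.0
  endloop
 endfacet
 facet normal 0.597 0.398 0.697
  outer loop
   vertex 2.5 3.0 4.0
   vertex 4.0 2.5 3.0
   vertex 3.5 5.0 2.0
  endloop
 endfacet
 facet normal -0.451 0.734 0.508
  outer loop
   vertex 2.5 3.0 4.0
   vertex 3.5 5.0 2.0
   vertex 0.5 3.5 1.5
  endloop
 endfacet
 facet normal 0.568 0.063 0.821
  outer loop
   vertex 2.5 3.0 4.0
   vertex 3.5 0.5 3.5
   vertex 4.0 2.5 3.0
  endloop
 endfacet
 facet normal -0.752 -0.405 0.520
  outer loop
   vertex 2.5 3.0 4.0
   vertex 0.5 3.5 1.5
   vertex 3.5 0.5 3.5
  endloop
 endfacet
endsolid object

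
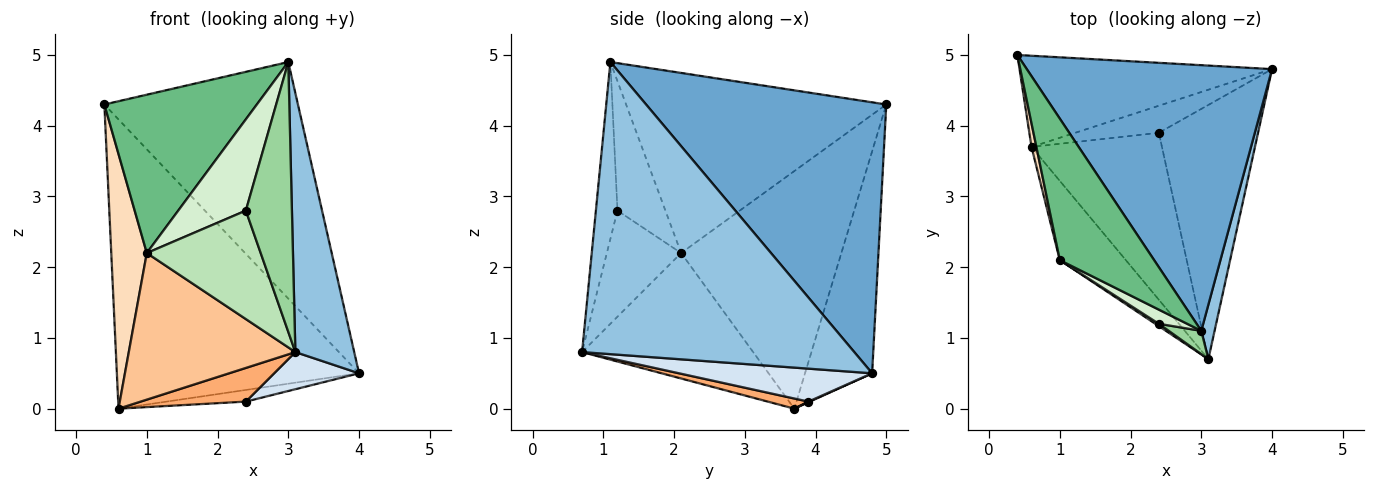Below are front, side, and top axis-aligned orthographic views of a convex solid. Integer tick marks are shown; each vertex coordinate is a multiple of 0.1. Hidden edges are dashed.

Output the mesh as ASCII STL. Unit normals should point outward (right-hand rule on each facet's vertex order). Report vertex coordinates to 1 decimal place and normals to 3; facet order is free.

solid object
 facet normal 0.636 0.513 0.576
  outer loop
   vertex 3.0 1.1 4.9
   vertex 4.0 4.8 0.5
   vertex 0.4 5.0 4.3
  endloop
 endfacet
 facet normal 0.976 -0.211 0.044
  outer loop
   vertex 3.0 1.1 4.9
   vertex 3.1 0.7 0.8
   vertex 4.0 4.8 0.5
  endloop
 endfacet
 facet normal -0.256 0.922 -0.291
  outer loop
   vertex 0.6 3.7 0.0
   vertex 0.4 5.0 4.3
   vertex 4.0 4.8 0.5
  endloop
 endfacet
 facet normal 0.312 -0.137 -0.940
  outer loop
   vertex 2.4 3.9 0.1
   vertex 4.0 4.8 0.5
   vertex 3.1 0.7 0.8
  endloop
 endfacet
 facet normal 0.007 0.396 -0.918
  outer loop
   vertex 2.4 3.9 0.1
   vertex 0.6 3.7 0.0
   vertex 4.0 4.8 0.5
  endloop
 endfacet
 facet normal 0.076 -0.197 -0.977
  outer loop
   vertex 2.4 3.9 0.1
   vertex 3.1 0.7 0.8
   vertex 0.6 3.7 0.0
  endloop
 endfacet
 facet normal -0.670 -0.653 -0.353
  outer loop
   vertex 1.0 2.1 2.2
   vertex 0.6 3.7 0.0
   vertex 3.1 0.7 0.8
  endloop
 endfacet
 facet normal -0.976 -0.216 0.020
  outer loop
   vertex 1.0 2.1 2.2
   vertex 0.4 5.0 4.3
   vertex 0.6 3.7 0.0
  endloop
 endfacet
 facet normal -0.786 -0.461 0.412
  outer loop
   vertex 1.0 2.1 2.2
   vertex 3.0 1.1 4.9
   vertex 0.4 5.0 4.3
  endloop
 endfacet
 facet normal -0.423 -0.903 0.078
  outer loop
   vertex 2.4 1.2 2.8
   vertex 3.1 0.7 0.8
   vertex 3.0 1.1 4.9
  endloop
 endfacet
 facet normal -0.546 -0.837 0.018
  outer loop
   vertex 2.4 1.2 2.8
   vertex 1.0 2.1 2.2
   vertex 3.1 0.7 0.8
  endloop
 endfacet
 facet normal -0.574 -0.809 0.125
  outer loop
   vertex 2.4 1.2 2.8
   vertex 3.0 1.1 4.9
   vertex 1.0 2.1 2.2
  endloop
 endfacet
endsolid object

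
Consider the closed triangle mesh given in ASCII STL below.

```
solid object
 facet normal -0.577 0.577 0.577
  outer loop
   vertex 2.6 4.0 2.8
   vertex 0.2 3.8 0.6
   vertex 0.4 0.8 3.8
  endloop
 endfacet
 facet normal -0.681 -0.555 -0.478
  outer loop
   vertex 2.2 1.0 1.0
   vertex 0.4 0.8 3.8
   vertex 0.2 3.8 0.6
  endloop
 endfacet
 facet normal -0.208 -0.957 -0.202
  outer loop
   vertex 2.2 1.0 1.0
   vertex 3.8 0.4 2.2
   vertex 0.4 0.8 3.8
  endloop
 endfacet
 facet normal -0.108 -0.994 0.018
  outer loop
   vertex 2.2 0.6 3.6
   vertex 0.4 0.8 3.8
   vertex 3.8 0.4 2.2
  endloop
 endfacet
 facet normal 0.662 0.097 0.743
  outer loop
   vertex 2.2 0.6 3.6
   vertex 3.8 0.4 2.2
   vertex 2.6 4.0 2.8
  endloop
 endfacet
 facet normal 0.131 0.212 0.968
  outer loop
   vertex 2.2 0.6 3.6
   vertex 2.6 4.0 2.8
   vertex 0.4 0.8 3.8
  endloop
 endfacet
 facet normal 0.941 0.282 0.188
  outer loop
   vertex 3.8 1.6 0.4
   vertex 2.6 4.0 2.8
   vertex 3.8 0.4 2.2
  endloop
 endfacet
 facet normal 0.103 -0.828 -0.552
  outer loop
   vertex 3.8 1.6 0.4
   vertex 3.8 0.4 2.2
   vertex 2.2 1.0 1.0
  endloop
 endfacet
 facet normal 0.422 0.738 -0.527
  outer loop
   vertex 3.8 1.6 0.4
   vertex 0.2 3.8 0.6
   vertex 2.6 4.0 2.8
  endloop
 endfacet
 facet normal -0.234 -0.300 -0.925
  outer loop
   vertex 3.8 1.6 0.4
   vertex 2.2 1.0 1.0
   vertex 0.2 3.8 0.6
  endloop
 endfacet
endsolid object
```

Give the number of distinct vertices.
7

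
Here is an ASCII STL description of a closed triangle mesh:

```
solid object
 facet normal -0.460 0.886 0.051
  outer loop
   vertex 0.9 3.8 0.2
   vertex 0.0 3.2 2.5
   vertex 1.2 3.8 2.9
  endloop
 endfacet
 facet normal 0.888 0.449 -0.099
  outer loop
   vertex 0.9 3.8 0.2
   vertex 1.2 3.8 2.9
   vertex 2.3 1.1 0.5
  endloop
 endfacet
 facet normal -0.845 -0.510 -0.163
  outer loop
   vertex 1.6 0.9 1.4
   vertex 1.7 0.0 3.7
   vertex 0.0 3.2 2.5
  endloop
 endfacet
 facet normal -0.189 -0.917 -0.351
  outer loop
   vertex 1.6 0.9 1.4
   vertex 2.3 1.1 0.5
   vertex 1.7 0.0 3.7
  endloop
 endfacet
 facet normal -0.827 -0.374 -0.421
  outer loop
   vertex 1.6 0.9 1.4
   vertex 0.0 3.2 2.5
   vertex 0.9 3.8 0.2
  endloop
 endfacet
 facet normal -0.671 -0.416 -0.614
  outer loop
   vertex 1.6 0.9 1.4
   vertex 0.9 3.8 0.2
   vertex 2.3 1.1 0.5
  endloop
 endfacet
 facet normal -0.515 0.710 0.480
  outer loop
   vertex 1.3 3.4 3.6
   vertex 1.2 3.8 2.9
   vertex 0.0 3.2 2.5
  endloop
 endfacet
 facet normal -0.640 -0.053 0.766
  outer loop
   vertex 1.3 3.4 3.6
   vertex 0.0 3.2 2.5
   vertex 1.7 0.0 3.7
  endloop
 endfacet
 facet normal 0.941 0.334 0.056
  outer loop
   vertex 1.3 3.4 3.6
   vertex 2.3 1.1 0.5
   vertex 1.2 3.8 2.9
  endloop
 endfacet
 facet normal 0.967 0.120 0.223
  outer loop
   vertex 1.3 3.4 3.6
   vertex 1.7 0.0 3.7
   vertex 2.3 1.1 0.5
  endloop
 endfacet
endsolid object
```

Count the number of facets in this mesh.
10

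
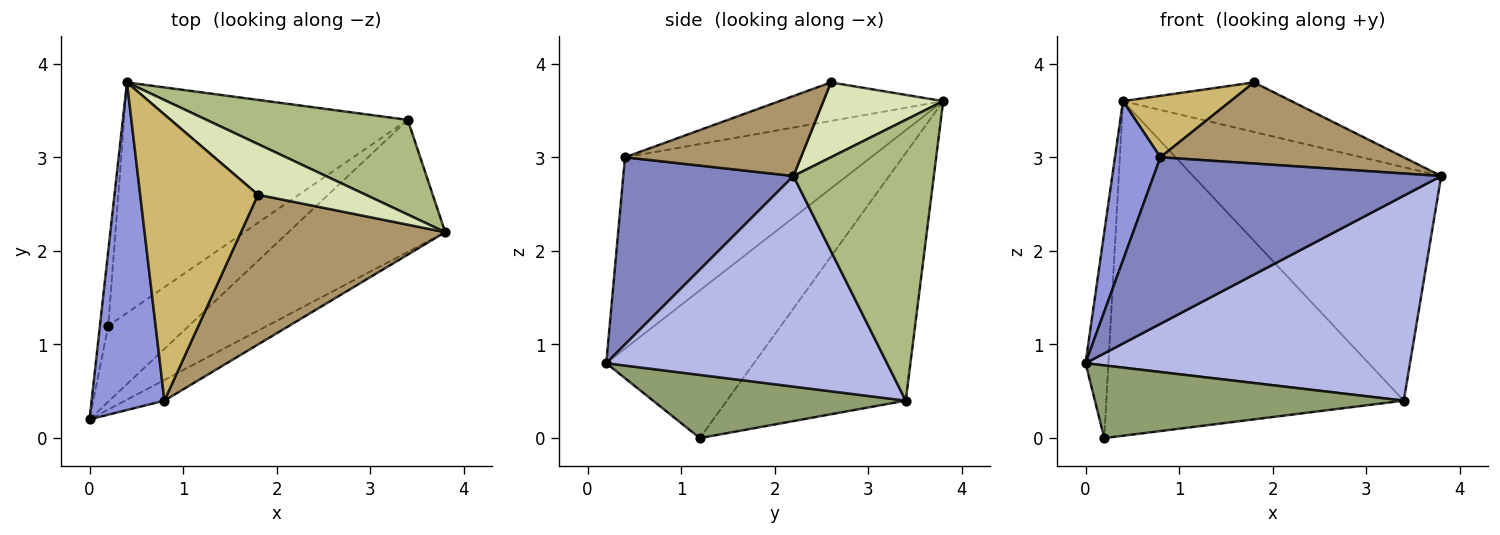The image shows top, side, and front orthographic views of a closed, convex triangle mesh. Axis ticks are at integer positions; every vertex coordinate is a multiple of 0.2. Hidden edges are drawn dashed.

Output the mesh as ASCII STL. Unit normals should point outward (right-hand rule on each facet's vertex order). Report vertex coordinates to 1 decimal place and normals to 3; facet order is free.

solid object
 facet normal -0.987 0.153 -0.056
  outer loop
   vertex 0.2 1.2 0.0
   vertex 0.0 0.2 0.8
   vertex 0.4 3.8 3.6
  endloop
 endfacet
 facet normal 0.506 -0.856 -0.106
  outer loop
   vertex 0.8 0.4 3.0
   vertex 0.0 0.2 0.8
   vertex 3.8 2.2 2.8
  endloop
 endfacet
 facet normal -0.921 -0.170 0.350
  outer loop
   vertex 0.8 0.4 3.0
   vertex 0.4 3.8 3.6
   vertex 0.0 0.2 0.8
  endloop
 endfacet
 facet normal 0.588 -0.680 -0.438
  outer loop
   vertex 3.4 3.4 0.4
   vertex 3.8 2.2 2.8
   vertex 0.0 0.2 0.8
  endloop
 endfacet
 facet normal 0.492 -0.602 -0.629
  outer loop
   vertex 3.4 3.4 0.4
   vertex 0.0 0.2 0.8
   vertex 0.2 1.2 0.0
  endloop
 endfacet
 facet normal 0.465 0.821 0.333
  outer loop
   vertex 3.4 3.4 0.4
   vertex 0.4 3.8 3.6
   vertex 3.8 2.2 2.8
  endloop
 endfacet
 facet normal -0.444 0.738 -0.508
  outer loop
   vertex 3.4 3.4 0.4
   vertex 0.2 1.2 0.0
   vertex 0.4 3.8 3.6
  endloop
 endfacet
 facet normal 0.445 0.626 0.640
  outer loop
   vertex 1.8 2.6 3.8
   vertex 3.8 2.2 2.8
   vertex 0.4 3.8 3.6
  endloop
 endfacet
 facet normal 0.326 -0.450 0.831
  outer loop
   vertex 1.8 2.6 3.8
   vertex 0.8 0.4 3.0
   vertex 3.8 2.2 2.8
  endloop
 endfacet
 facet normal -0.305 -0.200 0.931
  outer loop
   vertex 1.8 2.6 3.8
   vertex 0.4 3.8 3.6
   vertex 0.8 0.4 3.0
  endloop
 endfacet
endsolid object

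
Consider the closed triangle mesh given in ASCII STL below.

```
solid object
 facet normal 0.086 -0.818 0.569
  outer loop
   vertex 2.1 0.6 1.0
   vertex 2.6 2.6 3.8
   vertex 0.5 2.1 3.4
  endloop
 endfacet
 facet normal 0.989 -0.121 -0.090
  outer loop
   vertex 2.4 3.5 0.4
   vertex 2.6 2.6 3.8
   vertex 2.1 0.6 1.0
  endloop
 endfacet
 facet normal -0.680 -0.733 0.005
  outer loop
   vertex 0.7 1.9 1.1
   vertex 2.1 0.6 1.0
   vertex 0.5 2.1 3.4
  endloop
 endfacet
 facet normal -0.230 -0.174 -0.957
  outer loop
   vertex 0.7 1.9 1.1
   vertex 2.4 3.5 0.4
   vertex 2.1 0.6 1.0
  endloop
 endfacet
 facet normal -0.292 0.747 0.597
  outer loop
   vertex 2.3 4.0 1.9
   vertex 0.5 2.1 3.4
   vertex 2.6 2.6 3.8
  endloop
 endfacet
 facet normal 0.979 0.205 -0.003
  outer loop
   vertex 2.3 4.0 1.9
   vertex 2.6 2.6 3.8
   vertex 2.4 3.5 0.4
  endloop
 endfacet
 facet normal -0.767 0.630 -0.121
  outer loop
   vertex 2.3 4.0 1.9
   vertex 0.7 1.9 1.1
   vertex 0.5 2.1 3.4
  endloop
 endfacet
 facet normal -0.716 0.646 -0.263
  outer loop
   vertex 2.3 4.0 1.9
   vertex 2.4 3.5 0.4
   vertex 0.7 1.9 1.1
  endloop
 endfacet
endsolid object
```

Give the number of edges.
12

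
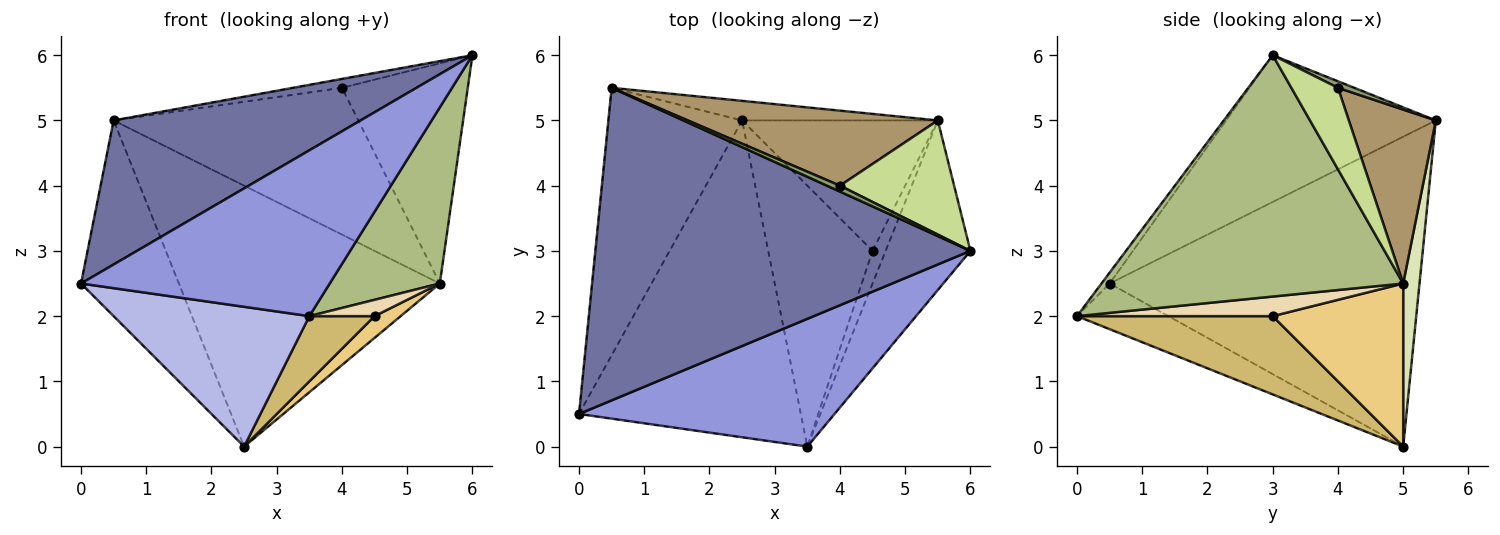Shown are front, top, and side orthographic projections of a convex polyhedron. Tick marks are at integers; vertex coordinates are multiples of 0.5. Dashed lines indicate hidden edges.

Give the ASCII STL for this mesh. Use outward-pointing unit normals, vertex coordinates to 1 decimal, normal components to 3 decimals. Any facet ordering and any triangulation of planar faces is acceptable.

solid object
 facet normal -0.335 -0.394 0.856
  outer loop
   vertex 0.5 5.5 5.0
   vertex 0.0 0.5 2.5
   vertex 6.0 3.0 6.0
  endloop
 endfacet
 facet normal -0.882 0.278 -0.381
  outer loop
   vertex 2.5 5.0 0.0
   vertex 0.0 0.5 2.5
   vertex 0.5 5.5 5.0
  endloop
 endfacet
 facet normal -0.026 -0.792 0.610
  outer loop
   vertex 3.5 0.0 2.0
   vertex 6.0 3.0 6.0
   vertex 0.0 0.5 2.5
  endloop
 endfacet
 facet normal -0.185 -0.397 -0.899
  outer loop
   vertex 3.5 0.0 2.0
   vertex 0.0 0.5 2.5
   vertex 2.5 5.0 0.0
  endloop
 endfacet
 facet normal 0.267 0.802 0.535
  outer loop
   vertex 4.0 4.0 5.5
   vertex 0.5 5.5 5.0
   vertex 6.0 3.0 6.0
  endloop
 endfacet
 facet normal 0.892 -0.325 -0.313
  outer loop
   vertex 5.5 5.0 2.5
   vertex 6.0 3.0 6.0
   vertex 3.5 0.0 2.0
  endloop
 endfacet
 facet normal 0.312 0.843 0.437
  outer loop
   vertex 5.5 5.0 2.5
   vertex 4.0 4.0 5.5
   vertex 6.0 3.0 6.0
  endloop
 endfacet
 facet normal 0.062 0.995 -0.075
  outer loop
   vertex 5.5 5.0 2.5
   vertex 2.5 5.0 0.0
   vertex 0.5 5.5 5.0
  endloop
 endfacet
 facet normal 0.302 0.849 0.434
  outer loop
   vertex 5.5 5.0 2.5
   vertex 0.5 5.5 5.0
   vertex 4.0 4.0 5.5
  endloop
 endfacet
 facet normal 0.588 -0.196 -0.784
  outer loop
   vertex 4.5 3.0 2.0
   vertex 3.5 0.0 2.0
   vertex 2.5 5.0 0.0
  endloop
 endfacet
 facet normal 0.635 -0.127 -0.762
  outer loop
   vertex 4.5 3.0 2.0
   vertex 2.5 5.0 0.0
   vertex 5.5 5.0 2.5
  endloop
 endfacet
 facet normal 0.802 -0.267 -0.535
  outer loop
   vertex 4.5 3.0 2.0
   vertex 5.5 5.0 2.5
   vertex 3.5 0.0 2.0
  endloop
 endfacet
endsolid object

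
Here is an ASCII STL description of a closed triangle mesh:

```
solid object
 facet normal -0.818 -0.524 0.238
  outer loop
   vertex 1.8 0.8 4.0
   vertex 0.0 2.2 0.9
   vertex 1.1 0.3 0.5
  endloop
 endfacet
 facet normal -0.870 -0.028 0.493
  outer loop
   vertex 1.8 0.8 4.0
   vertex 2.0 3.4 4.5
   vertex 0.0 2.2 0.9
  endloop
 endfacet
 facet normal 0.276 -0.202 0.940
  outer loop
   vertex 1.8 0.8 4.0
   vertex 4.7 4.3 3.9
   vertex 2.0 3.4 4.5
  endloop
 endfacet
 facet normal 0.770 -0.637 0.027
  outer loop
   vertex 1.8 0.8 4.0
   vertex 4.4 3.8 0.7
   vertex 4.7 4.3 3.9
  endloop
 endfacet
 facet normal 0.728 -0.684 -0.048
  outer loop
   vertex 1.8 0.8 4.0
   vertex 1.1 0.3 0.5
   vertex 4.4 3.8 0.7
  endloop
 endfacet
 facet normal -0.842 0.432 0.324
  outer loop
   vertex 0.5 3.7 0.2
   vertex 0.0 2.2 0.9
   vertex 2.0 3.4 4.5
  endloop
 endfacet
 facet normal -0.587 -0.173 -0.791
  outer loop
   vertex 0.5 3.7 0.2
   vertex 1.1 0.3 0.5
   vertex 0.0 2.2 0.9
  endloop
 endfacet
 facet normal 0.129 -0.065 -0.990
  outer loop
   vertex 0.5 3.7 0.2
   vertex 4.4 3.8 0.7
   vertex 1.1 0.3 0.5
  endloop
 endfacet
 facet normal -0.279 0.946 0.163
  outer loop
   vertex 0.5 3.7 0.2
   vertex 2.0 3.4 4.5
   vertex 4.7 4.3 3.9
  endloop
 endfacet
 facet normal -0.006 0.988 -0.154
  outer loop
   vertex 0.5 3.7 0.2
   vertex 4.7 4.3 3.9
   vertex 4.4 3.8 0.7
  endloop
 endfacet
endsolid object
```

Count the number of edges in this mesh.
15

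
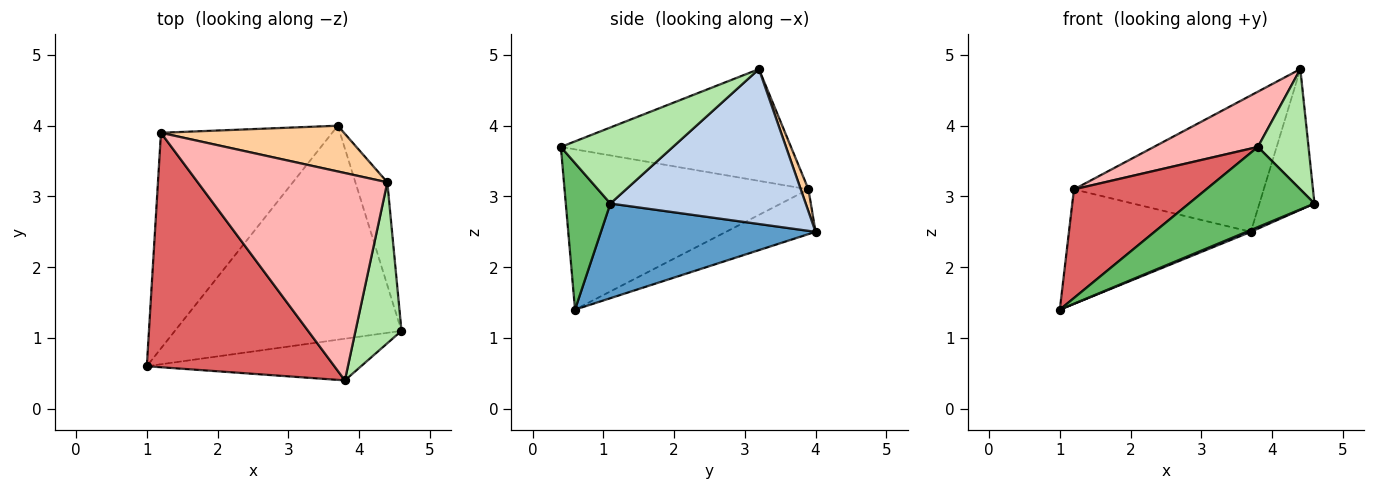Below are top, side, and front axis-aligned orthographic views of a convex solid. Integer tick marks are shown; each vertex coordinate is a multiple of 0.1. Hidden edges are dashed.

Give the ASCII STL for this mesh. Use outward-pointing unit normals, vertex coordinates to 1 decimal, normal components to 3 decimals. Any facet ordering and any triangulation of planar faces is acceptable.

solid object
 facet normal 0.386 -0.008 -0.923
  outer loop
   vertex 3.7 4.0 2.5
   vertex 4.6 1.1 2.9
   vertex 1.0 0.6 1.4
  endloop
 endfacet
 facet normal 0.944 0.266 -0.195
  outer loop
   vertex 4.4 3.2 4.8
   vertex 4.6 1.1 2.9
   vertex 3.7 4.0 2.5
  endloop
 endfacet
 facet normal -0.225 0.457 -0.861
  outer loop
   vertex 1.2 3.9 3.1
   vertex 3.7 4.0 2.5
   vertex 1.0 0.6 1.4
  endloop
 endfacet
 facet normal 0.038 0.947 0.318
  outer loop
   vertex 1.2 3.9 3.1
   vertex 4.4 3.2 4.8
   vertex 3.7 4.0 2.5
  endloop
 endfacet
 facet normal 0.301 -0.846 -0.440
  outer loop
   vertex 3.8 0.4 3.7
   vertex 1.0 0.6 1.4
   vertex 4.6 1.1 2.9
  endloop
 endfacet
 facet normal 0.798 -0.361 0.483
  outer loop
   vertex 3.8 0.4 3.7
   vertex 4.6 1.1 2.9
   vertex 4.4 3.2 4.8
  endloop
 endfacet
 facet normal -0.613 -0.332 0.717
  outer loop
   vertex 3.8 0.4 3.7
   vertex 1.2 3.9 3.1
   vertex 1.0 0.6 1.4
  endloop
 endfacet
 facet normal -0.495 -0.224 0.840
  outer loop
   vertex 3.8 0.4 3.7
   vertex 4.4 3.2 4.8
   vertex 1.2 3.9 3.1
  endloop
 endfacet
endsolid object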